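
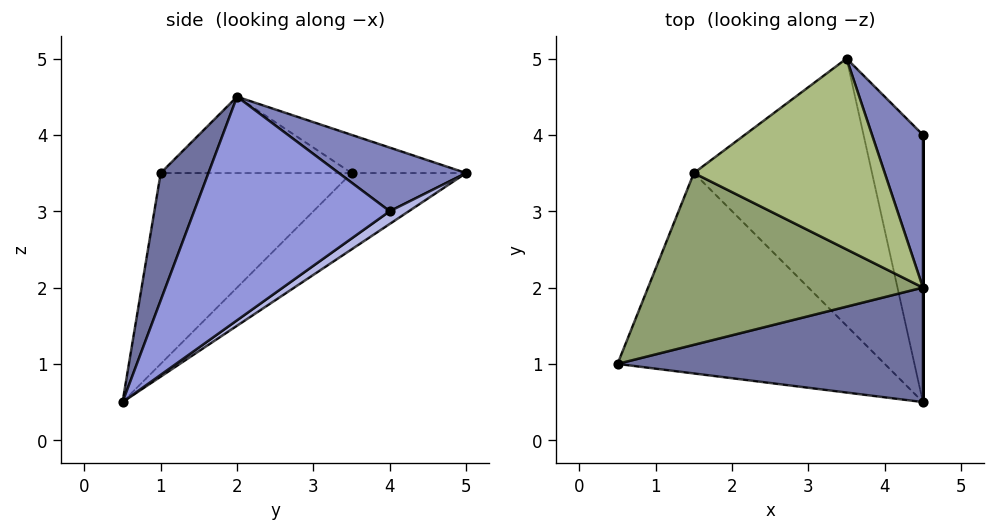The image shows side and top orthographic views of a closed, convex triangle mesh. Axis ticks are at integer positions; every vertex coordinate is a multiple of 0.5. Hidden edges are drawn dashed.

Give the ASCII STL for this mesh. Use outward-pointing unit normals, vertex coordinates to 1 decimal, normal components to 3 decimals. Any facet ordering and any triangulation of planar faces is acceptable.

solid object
 facet normal 0.145 -0.926 0.347
  outer loop
   vertex 4.5 0.5 0.5
   vertex 4.5 2.0 4.5
   vertex 0.5 1.0 3.5
  endloop
 endfacet
 facet normal 0.707 0.424 0.566
  outer loop
   vertex 4.5 4.0 3.0
   vertex 3.5 5.0 3.5
   vertex 4.5 2.0 4.5
  endloop
 endfacet
 facet normal 1.000 0.000 0.000
  outer loop
   vertex 4.5 4.0 3.0
   vertex 4.5 2.0 4.5
   vertex 4.5 0.5 0.5
  endloop
 endfacet
 facet normal 0.172 0.573 -0.802
  outer loop
   vertex 4.5 4.0 3.0
   vertex 4.5 0.5 0.5
   vertex 3.5 5.0 3.5
  endloop
 endfacet
 facet normal -0.266 0.106 0.958
  outer loop
   vertex 1.5 3.5 3.5
   vertex 0.5 1.0 3.5
   vertex 4.5 2.0 4.5
  endloop
 endfacet
 facet normal -0.190 0.253 0.949
  outer loop
   vertex 1.5 3.5 3.5
   vertex 4.5 2.0 4.5
   vertex 3.5 5.0 3.5
  endloop
 endfacet
 facet normal -0.566 0.226 -0.793
  outer loop
   vertex 1.5 3.5 3.5
   vertex 4.5 0.5 0.5
   vertex 0.5 1.0 3.5
  endloop
 endfacet
 facet normal -0.349 0.465 -0.814
  outer loop
   vertex 1.5 3.5 3.5
   vertex 3.5 5.0 3.5
   vertex 4.5 0.5 0.5
  endloop
 endfacet
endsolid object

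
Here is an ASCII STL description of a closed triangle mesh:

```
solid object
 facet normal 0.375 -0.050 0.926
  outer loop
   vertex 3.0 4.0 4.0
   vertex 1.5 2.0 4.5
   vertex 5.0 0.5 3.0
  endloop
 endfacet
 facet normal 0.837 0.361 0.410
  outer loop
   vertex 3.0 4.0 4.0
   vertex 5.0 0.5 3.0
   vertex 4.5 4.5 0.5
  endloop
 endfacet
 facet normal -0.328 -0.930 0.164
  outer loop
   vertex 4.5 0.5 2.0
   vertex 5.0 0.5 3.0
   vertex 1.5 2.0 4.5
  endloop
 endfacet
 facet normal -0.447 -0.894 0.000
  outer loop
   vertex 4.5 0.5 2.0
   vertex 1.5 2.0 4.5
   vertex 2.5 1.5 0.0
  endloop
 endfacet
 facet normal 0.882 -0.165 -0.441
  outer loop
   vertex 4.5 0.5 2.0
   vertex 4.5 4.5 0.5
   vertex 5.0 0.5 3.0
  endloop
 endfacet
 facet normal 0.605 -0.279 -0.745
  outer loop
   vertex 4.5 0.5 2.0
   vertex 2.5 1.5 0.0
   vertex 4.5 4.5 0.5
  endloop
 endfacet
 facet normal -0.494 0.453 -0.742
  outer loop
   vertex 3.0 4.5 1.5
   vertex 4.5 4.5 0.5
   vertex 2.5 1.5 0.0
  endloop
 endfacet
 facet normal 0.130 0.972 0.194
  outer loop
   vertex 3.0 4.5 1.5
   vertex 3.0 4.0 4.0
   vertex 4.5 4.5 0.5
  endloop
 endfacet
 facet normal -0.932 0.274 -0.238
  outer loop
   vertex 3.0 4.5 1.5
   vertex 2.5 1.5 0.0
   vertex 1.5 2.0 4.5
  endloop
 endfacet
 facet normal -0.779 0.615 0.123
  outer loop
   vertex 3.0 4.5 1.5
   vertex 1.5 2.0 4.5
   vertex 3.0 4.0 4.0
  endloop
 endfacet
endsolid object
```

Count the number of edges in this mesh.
15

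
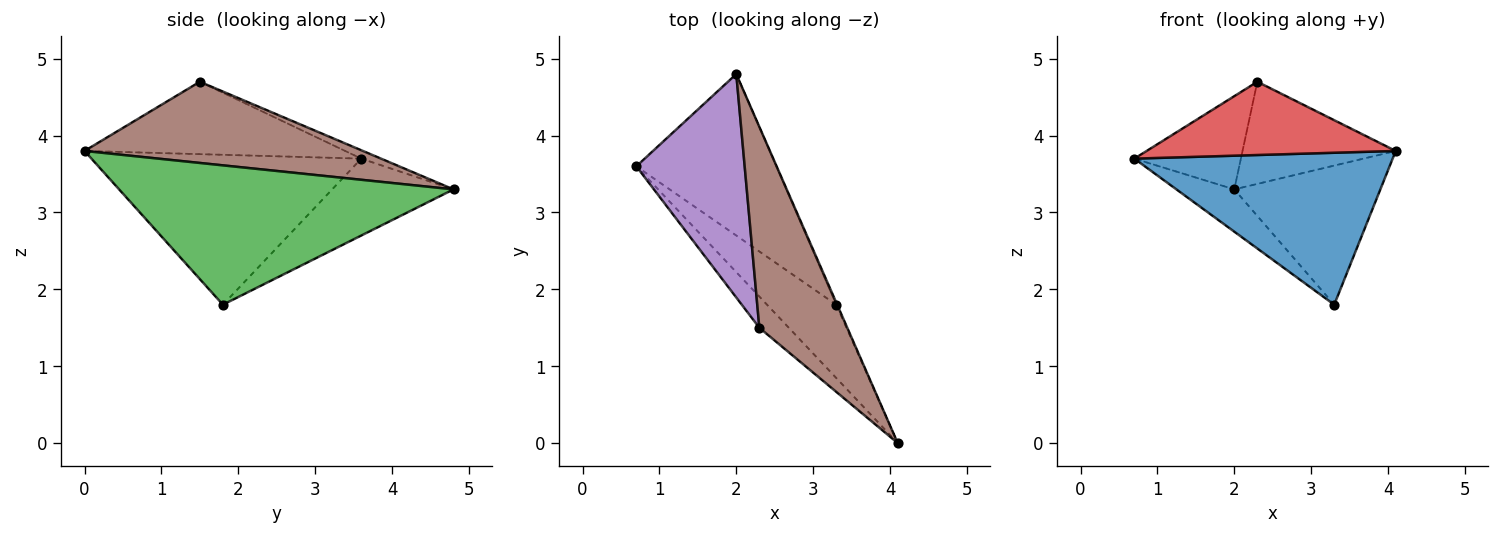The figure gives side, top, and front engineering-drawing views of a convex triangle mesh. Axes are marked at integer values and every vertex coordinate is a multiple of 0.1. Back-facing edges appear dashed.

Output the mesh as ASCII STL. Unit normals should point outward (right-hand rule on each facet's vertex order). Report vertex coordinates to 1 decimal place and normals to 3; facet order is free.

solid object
 facet normal -0.685 -0.656 -0.316
  outer loop
   vertex 3.3 1.8 1.8
   vertex 4.1 0.0 3.8
   vertex 0.7 3.6 3.7
  endloop
 endfacet
 facet normal -0.469 0.224 -0.854
  outer loop
   vertex 3.3 1.8 1.8
   vertex 0.7 3.6 3.7
   vertex 2.0 4.8 3.3
  endloop
 endfacet
 facet normal 0.916 0.400 -0.006
  outer loop
   vertex 3.3 1.8 1.8
   vertex 2.0 4.8 3.3
   vertex 4.1 0.0 3.8
  endloop
 endfacet
 facet normal -0.694 -0.663 -0.282
  outer loop
   vertex 2.3 1.5 4.7
   vertex 0.7 3.6 3.7
   vertex 4.1 0.0 3.8
  endloop
 endfacet
 facet normal -0.071 0.384 0.921
  outer loop
   vertex 2.3 1.5 4.7
   vertex 2.0 4.8 3.3
   vertex 0.7 3.6 3.7
  endloop
 endfacet
 facet normal 0.636 0.350 0.688
  outer loop
   vertex 2.3 1.5 4.7
   vertex 4.1 0.0 3.8
   vertex 2.0 4.8 3.3
  endloop
 endfacet
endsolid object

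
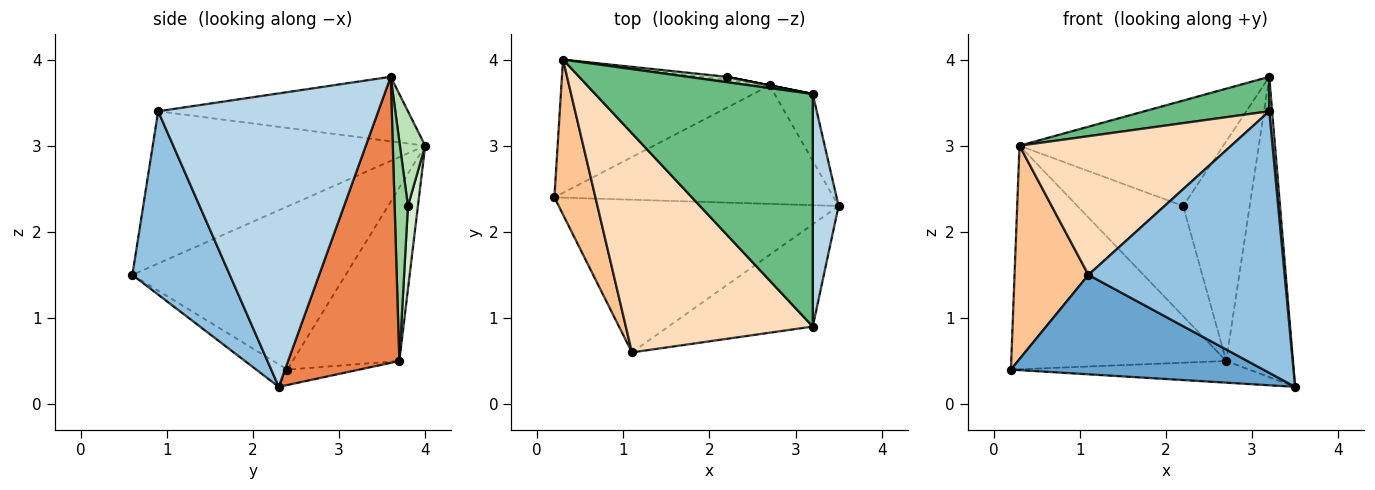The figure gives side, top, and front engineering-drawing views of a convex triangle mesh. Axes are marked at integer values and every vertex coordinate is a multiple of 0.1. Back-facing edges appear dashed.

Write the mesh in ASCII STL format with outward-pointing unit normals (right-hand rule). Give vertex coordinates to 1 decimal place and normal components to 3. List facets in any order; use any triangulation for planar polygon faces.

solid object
 facet normal -0.067 -0.545 -0.836
  outer loop
   vertex 1.1 0.6 1.5
   vertex 0.2 2.4 0.4
   vertex 3.5 2.3 0.2
  endloop
 endfacet
 facet normal 0.420 -0.845 -0.330
  outer loop
   vertex 3.2 0.9 3.4
   vertex 1.1 0.6 1.5
   vertex 3.5 2.3 0.2
  endloop
 endfacet
 facet normal 0.996 -0.013 0.088
  outer loop
   vertex 3.2 0.9 3.4
   vertex 3.5 2.3 0.2
   vertex 3.2 3.6 3.8
  endloop
 endfacet
 facet normal -0.054 0.180 -0.982
  outer loop
   vertex 2.7 3.7 0.5
   vertex 3.5 2.3 0.2
   vertex 0.2 2.4 0.4
  endloop
 endfacet
 facet normal 0.852 0.511 -0.114
  outer loop
   vertex 2.7 3.7 0.5
   vertex 3.2 3.6 3.8
   vertex 3.5 2.3 0.2
  endloop
 endfacet
 facet normal -0.392 0.790 -0.471
  outer loop
   vertex 0.3 4.0 3.0
   vertex 2.7 3.7 0.5
   vertex 0.2 2.4 0.4
  endloop
 endfacet
 facet normal -0.919 -0.318 0.231
  outer loop
   vertex 0.3 4.0 3.0
   vertex 0.2 2.4 0.4
   vertex 1.1 0.6 1.5
  endloop
 endfacet
 facet normal -0.567 -0.441 0.696
  outer loop
   vertex 0.3 4.0 3.0
   vertex 1.1 0.6 1.5
   vertex 3.2 0.9 3.4
  endloop
 endfacet
 facet normal -0.281 -0.141 0.949
  outer loop
   vertex 0.3 4.0 3.0
   vertex 3.2 0.9 3.4
   vertex 3.2 3.6 3.8
  endloop
 endfacet
 facet normal 0.196 0.981 0.000
  outer loop
   vertex 2.2 3.8 2.3
   vertex 3.2 3.6 3.8
   vertex 2.7 3.7 0.5
  endloop
 endfacet
 facet normal 0.123 0.991 0.050
  outer loop
   vertex 2.2 3.8 2.3
   vertex 0.3 4.0 3.0
   vertex 3.2 3.6 3.8
  endloop
 endfacet
 facet normal 0.094 0.995 -0.029
  outer loop
   vertex 2.2 3.8 2.3
   vertex 2.7 3.7 0.5
   vertex 0.3 4.0 3.0
  endloop
 endfacet
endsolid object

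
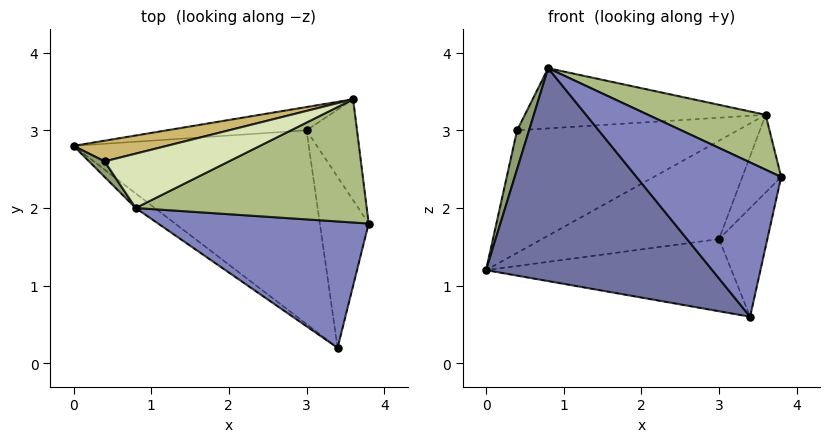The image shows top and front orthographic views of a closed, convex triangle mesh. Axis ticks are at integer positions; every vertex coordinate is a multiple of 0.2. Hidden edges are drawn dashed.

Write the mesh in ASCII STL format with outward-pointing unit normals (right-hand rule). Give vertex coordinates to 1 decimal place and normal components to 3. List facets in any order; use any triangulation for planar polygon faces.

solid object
 facet normal -0.613 -0.789 -0.054
  outer loop
   vertex 0.8 2.0 3.8
   vertex 0.0 2.8 1.2
   vertex 3.4 0.2 0.6
  endloop
 endfacet
 facet normal 0.237 -0.752 0.615
  outer loop
   vertex 0.8 2.0 3.8
   vertex 3.4 0.2 0.6
   vertex 3.8 1.8 2.4
  endloop
 endfacet
 facet normal 0.101 0.347 -0.932
  outer loop
   vertex 3.0 3.0 1.6
   vertex 3.4 0.2 0.6
   vertex 0.0 2.8 1.2
  endloop
 endfacet
 facet normal 0.855 0.278 -0.437
  outer loop
   vertex 3.0 3.0 1.6
   vertex 3.8 1.8 2.4
   vertex 3.4 0.2 0.6
  endloop
 endfacet
 facet normal -0.906 -0.394 0.157
  outer loop
   vertex 0.4 2.6 3.0
   vertex 0.0 2.8 1.2
   vertex 0.8 2.0 3.8
  endloop
 endfacet
 facet normal 0.371 -0.378 0.848
  outer loop
   vertex 3.6 3.4 3.2
   vertex 0.8 2.0 3.8
   vertex 3.8 1.8 2.4
  endloop
 endfacet
 facet normal 0.863 0.308 -0.401
  outer loop
   vertex 3.6 3.4 3.2
   vertex 3.8 1.8 2.4
   vertex 3.0 3.0 1.6
  endloop
 endfacet
 facet normal -0.222 0.724 0.654
  outer loop
   vertex 3.6 3.4 3.2
   vertex 0.4 2.6 3.0
   vertex 0.8 2.0 3.8
  endloop
 endfacet
 facet normal -0.034 0.973 -0.230
  outer loop
   vertex 3.6 3.4 3.2
   vertex 3.0 3.0 1.6
   vertex 0.0 2.8 1.2
  endloop
 endfacet
 facet normal -0.249 0.955 0.161
  outer loop
   vertex 3.6 3.4 3.2
   vertex 0.0 2.8 1.2
   vertex 0.4 2.6 3.0
  endloop
 endfacet
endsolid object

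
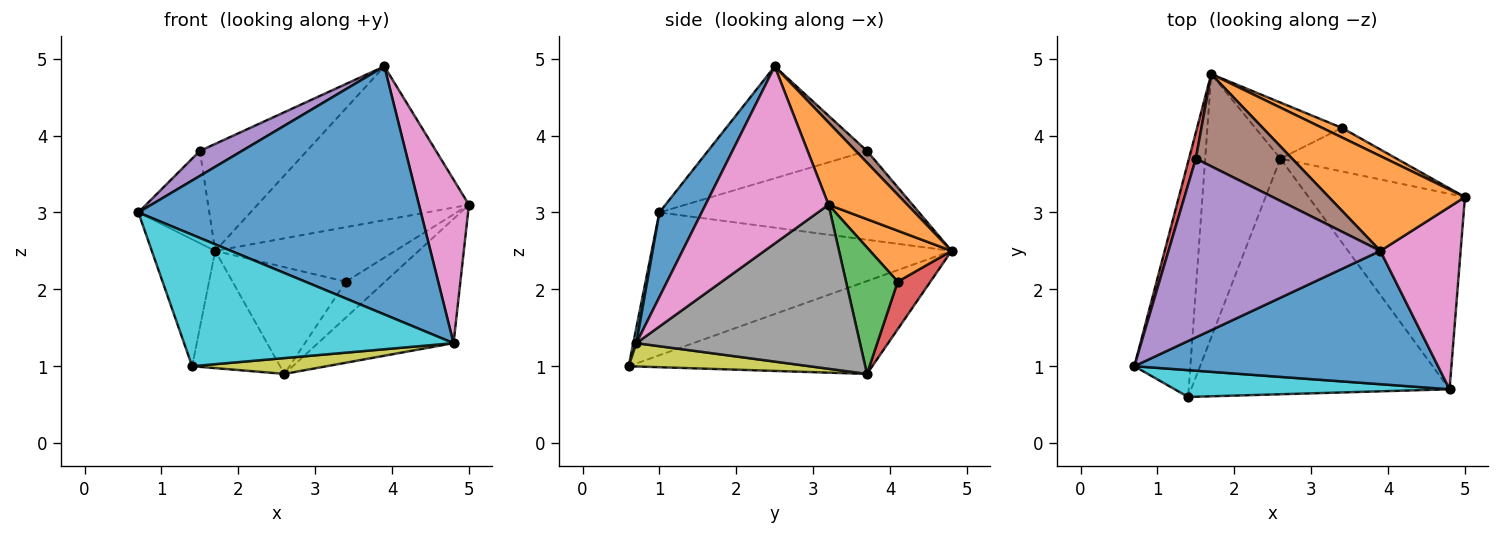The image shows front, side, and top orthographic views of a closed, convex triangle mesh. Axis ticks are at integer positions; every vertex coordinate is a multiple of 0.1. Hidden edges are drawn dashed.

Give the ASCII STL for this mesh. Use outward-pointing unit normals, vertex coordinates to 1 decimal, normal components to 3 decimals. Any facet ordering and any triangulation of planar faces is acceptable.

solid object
 facet normal -0.913 0.193 -0.358
  outer loop
   vertex 1.4 0.6 1.0
   vertex 0.7 1.0 3.0
   vertex 1.7 4.8 2.5
  endloop
 endfacet
 facet normal 0.302 0.811 0.500
  outer loop
   vertex 3.9 2.5 4.9
   vertex 5.0 3.2 3.1
   vertex 1.7 4.8 2.5
  endloop
 endfacet
 facet normal -0.748 0.270 -0.606
  outer loop
   vertex 2.6 3.7 0.9
   vertex 1.4 0.6 1.0
   vertex 1.7 4.8 2.5
  endloop
 endfacet
 facet normal -0.962 0.263 0.075
  outer loop
   vertex 1.5 3.7 3.8
   vertex 1.7 4.8 2.5
   vertex 0.7 1.0 3.0
  endloop
 endfacet
 facet normal -0.464 -0.123 0.878
  outer loop
   vertex 1.5 3.7 3.8
   vertex 0.7 1.0 3.0
   vertex 3.9 2.5 4.9
  endloop
 endfacet
 facet normal 0.079 0.755 0.651
  outer loop
   vertex 1.5 3.7 3.8
   vertex 3.9 2.5 4.9
   vertex 1.7 4.8 2.5
  endloop
 endfacet
 facet normal 0.854 -0.347 0.387
  outer loop
   vertex 4.8 0.7 1.3
   vertex 5.0 3.2 3.1
   vertex 3.9 2.5 4.9
  endloop
 endfacet
 facet normal 0.663 0.402 -0.632
  outer loop
   vertex 4.8 0.7 1.3
   vertex 2.6 3.7 0.9
   vertex 5.0 3.2 3.1
  endloop
 endfacet
 facet normal 0.090 -0.067 -0.994
  outer loop
   vertex 4.8 0.7 1.3
   vertex 1.4 0.6 1.0
   vertex 2.6 3.7 0.9
  endloop
 endfacet
 facet normal 0.011 -0.980 0.200
  outer loop
   vertex 4.8 0.7 1.3
   vertex 0.7 1.0 3.0
   vertex 1.4 0.6 1.0
  endloop
 endfacet
 facet normal 0.131 -0.873 0.469
  outer loop
   vertex 4.8 0.7 1.3
   vertex 3.9 2.5 4.9
   vertex 0.7 1.0 3.0
  endloop
 endfacet
 facet normal 0.407 0.900 0.158
  outer loop
   vertex 3.4 4.1 2.1
   vertex 1.7 4.8 2.5
   vertex 5.0 3.2 3.1
  endloop
 endfacet
 facet normal 0.643 0.487 -0.591
  outer loop
   vertex 3.4 4.1 2.1
   vertex 5.0 3.2 3.1
   vertex 2.6 3.7 0.9
  endloop
 endfacet
 facet normal 0.247 0.858 -0.451
  outer loop
   vertex 3.4 4.1 2.1
   vertex 2.6 3.7 0.9
   vertex 1.7 4.8 2.5
  endloop
 endfacet
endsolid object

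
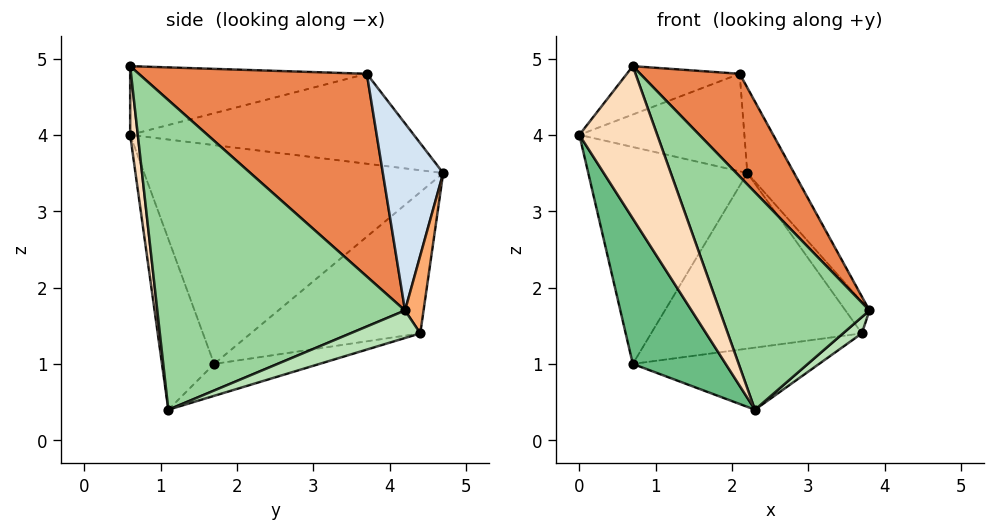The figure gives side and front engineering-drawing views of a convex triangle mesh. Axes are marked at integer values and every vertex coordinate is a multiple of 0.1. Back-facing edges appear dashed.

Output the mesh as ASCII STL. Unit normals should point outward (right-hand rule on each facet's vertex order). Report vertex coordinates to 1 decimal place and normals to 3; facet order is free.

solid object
 facet normal -0.882 0.469 -0.034
  outer loop
   vertex 0.7 1.7 1.0
   vertex 0.0 0.6 4.0
   vertex 2.2 4.7 3.5
  endloop
 endfacet
 facet normal -0.823 0.479 0.305
  outer loop
   vertex 2.1 3.7 4.8
   vertex 2.2 4.7 3.5
   vertex 0.0 0.6 4.0
  endloop
 endfacet
 facet normal -0.739 0.352 0.575
  outer loop
   vertex 2.1 3.7 4.8
   vertex 0.0 0.6 4.0
   vertex 0.7 0.6 4.9
  endloop
 endfacet
 facet normal 0.698 0.541 0.470
  outer loop
   vertex 2.1 3.7 4.8
   vertex 3.8 4.2 1.7
   vertex 2.2 4.7 3.5
  endloop
 endfacet
 facet normal 0.840 -0.366 0.401
  outer loop
   vertex 2.1 3.7 4.8
   vertex 0.7 0.6 4.9
   vertex 3.8 4.2 1.7
  endloop
 endfacet
 facet normal 0.582 0.753 0.308
  outer loop
   vertex 3.7 4.4 1.4
   vertex 2.2 4.7 3.5
   vertex 3.8 4.2 1.7
  endloop
 endfacet
 facet normal -0.547 0.680 -0.488
  outer loop
   vertex 3.7 4.4 1.4
   vertex 0.7 1.7 1.0
   vertex 2.2 4.7 3.5
  endloop
 endfacet
 facet normal 0.097 -0.992 -0.076
  outer loop
   vertex 2.3 1.1 0.4
   vertex 0.7 0.6 4.9
   vertex 0.0 0.6 4.0
  endloop
 endfacet
 facet normal -0.449 -0.800 -0.398
  outer loop
   vertex 2.3 1.1 0.4
   vertex 0.0 0.6 4.0
   vertex 0.7 1.7 1.0
  endloop
 endfacet
 facet normal 0.831 -0.502 0.240
  outer loop
   vertex 2.3 1.1 0.4
   vertex 3.8 4.2 1.7
   vertex 0.7 0.6 4.9
  endloop
 endfacet
 facet normal 0.865 -0.233 -0.444
  outer loop
   vertex 2.3 1.1 0.4
   vertex 3.7 4.4 1.4
   vertex 3.8 4.2 1.7
  endloop
 endfacet
 facet normal -0.205 0.362 -0.909
  outer loop
   vertex 2.3 1.1 0.4
   vertex 0.7 1.7 1.0
   vertex 3.7 4.4 1.4
  endloop
 endfacet
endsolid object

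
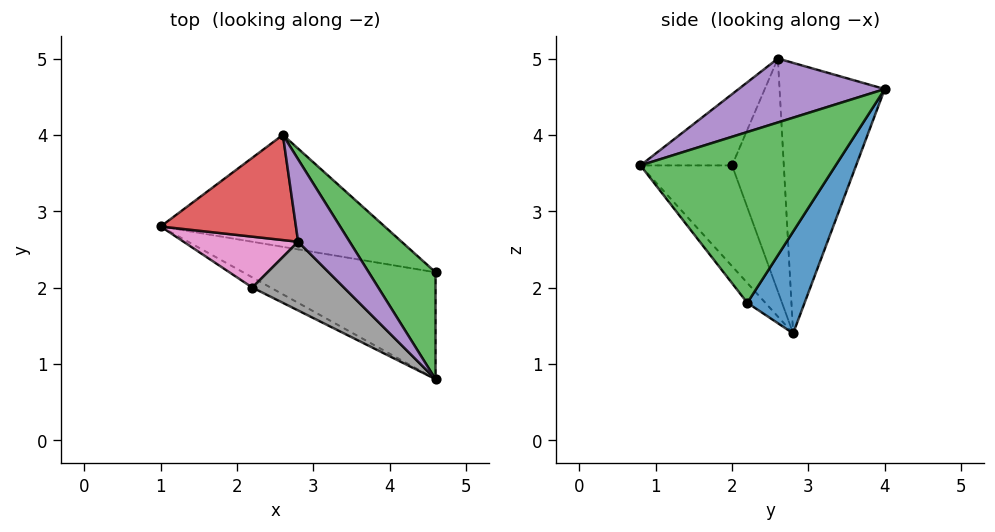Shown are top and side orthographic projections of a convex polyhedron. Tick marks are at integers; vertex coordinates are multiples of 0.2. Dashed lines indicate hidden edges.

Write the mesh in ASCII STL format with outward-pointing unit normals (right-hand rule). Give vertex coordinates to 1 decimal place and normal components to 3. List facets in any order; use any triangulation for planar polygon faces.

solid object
 facet normal 0.195 0.882 -0.428
  outer loop
   vertex 2.6 4.0 4.6
   vertex 4.6 2.2 1.8
   vertex 1.0 2.8 1.4
  endloop
 endfacet
 facet normal -0.063 -0.788 -0.613
  outer loop
   vertex 4.6 0.8 3.6
   vertex 1.0 2.8 1.4
   vertex 4.6 2.2 1.8
  endloop
 endfacet
 facet normal 0.843 0.424 0.330
  outer loop
   vertex 4.6 0.8 3.6
   vertex 4.6 2.2 1.8
   vertex 2.6 4.0 4.6
  endloop
 endfacet
 facet normal -0.894 0.000 0.447
  outer loop
   vertex 2.8 2.6 5.0
   vertex 2.6 4.0 4.6
   vertex 1.0 2.8 1.4
  endloop
 endfacet
 facet normal 0.748 0.279 0.603
  outer loop
   vertex 2.8 2.6 5.0
   vertex 4.6 0.8 3.6
   vertex 2.6 4.0 4.6
  endloop
 endfacet
 facet normal -0.446 -0.891 -0.081
  outer loop
   vertex 2.2 2.0 3.6
   vertex 1.0 2.8 1.4
   vertex 4.6 0.8 3.6
  endloop
 endfacet
 facet normal -0.890 -0.131 0.438
  outer loop
   vertex 2.2 2.0 3.6
   vertex 2.8 2.6 5.0
   vertex 1.0 2.8 1.4
  endloop
 endfacet
 facet normal -0.388 -0.775 0.498
  outer loop
   vertex 2.2 2.0 3.6
   vertex 4.6 0.8 3.6
   vertex 2.8 2.6 5.0
  endloop
 endfacet
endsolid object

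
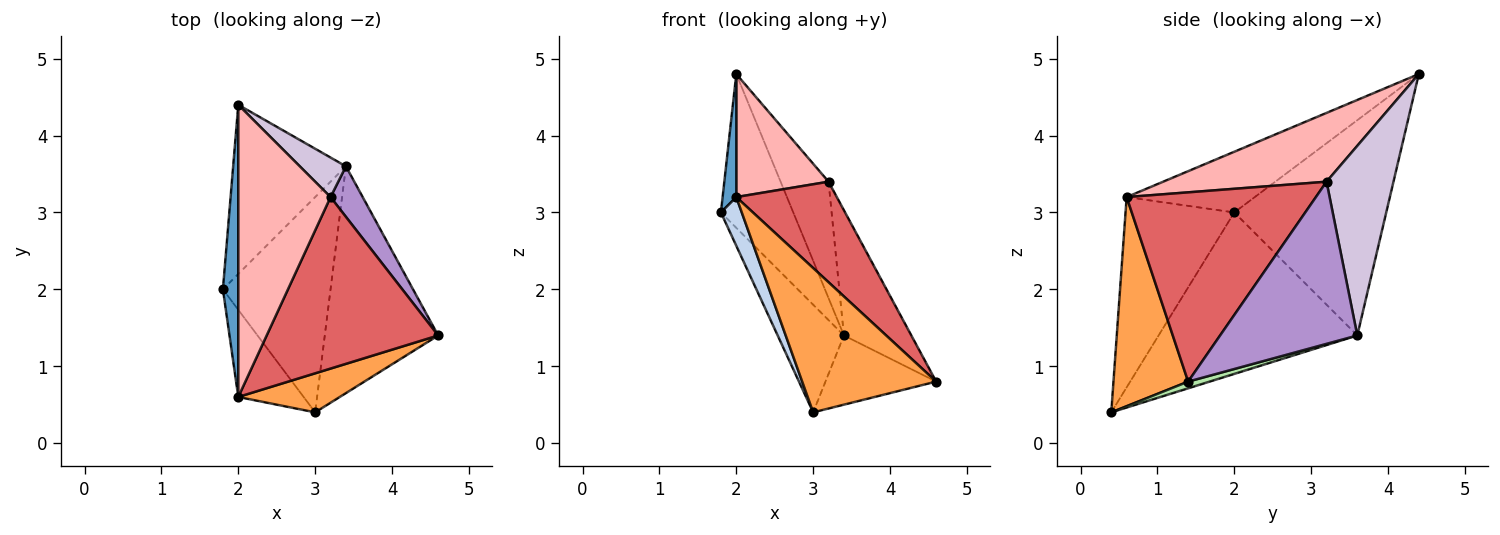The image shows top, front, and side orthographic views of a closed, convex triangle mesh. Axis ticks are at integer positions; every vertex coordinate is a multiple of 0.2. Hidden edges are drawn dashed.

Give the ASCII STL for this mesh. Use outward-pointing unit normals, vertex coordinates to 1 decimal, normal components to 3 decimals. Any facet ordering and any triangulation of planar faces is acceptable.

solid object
 facet normal -0.964 -0.103 0.244
  outer loop
   vertex 2.0 0.6 3.2
   vertex 2.0 4.4 4.8
   vertex 1.8 2.0 3.0
  endloop
 endfacet
 facet normal -0.931 -0.179 -0.320
  outer loop
   vertex 2.0 0.6 3.2
   vertex 1.8 2.0 3.0
   vertex 3.0 0.4 0.4
  endloop
 endfacet
 facet normal 0.474 -0.850 0.230
  outer loop
   vertex 2.0 0.6 3.2
   vertex 3.0 0.4 0.4
   vertex 4.6 1.4 0.8
  endloop
 endfacet
 facet normal -0.816 0.389 -0.428
  outer loop
   vertex 3.4 3.6 1.4
   vertex 1.8 2.0 3.0
   vertex 2.0 4.4 4.8
  endloop
 endfacet
 facet normal -0.802 0.267 -0.535
  outer loop
   vertex 3.4 3.6 1.4
   vertex 3.0 0.4 0.4
   vertex 1.8 2.0 3.0
  endloop
 endfacet
 facet normal 0.057 0.291 -0.955
  outer loop
   vertex 3.4 3.6 1.4
   vertex 4.6 1.4 0.8
   vertex 3.0 0.4 0.4
  endloop
 endfacet
 facet normal 0.689 -0.366 0.625
  outer loop
   vertex 3.2 3.2 3.4
   vertex 2.0 0.6 3.2
   vertex 4.6 1.4 0.8
  endloop
 endfacet
 facet normal 0.566 -0.320 0.760
  outer loop
   vertex 3.2 3.2 3.4
   vertex 2.0 4.4 4.8
   vertex 2.0 0.6 3.2
  endloop
 endfacet
 facet normal 0.884 0.434 0.175
  outer loop
   vertex 3.2 3.2 3.4
   vertex 4.6 1.4 0.8
   vertex 3.4 3.6 1.4
  endloop
 endfacet
 facet normal 0.798 0.571 0.194
  outer loop
   vertex 3.2 3.2 3.4
   vertex 3.4 3.6 1.4
   vertex 2.0 4.4 4.8
  endloop
 endfacet
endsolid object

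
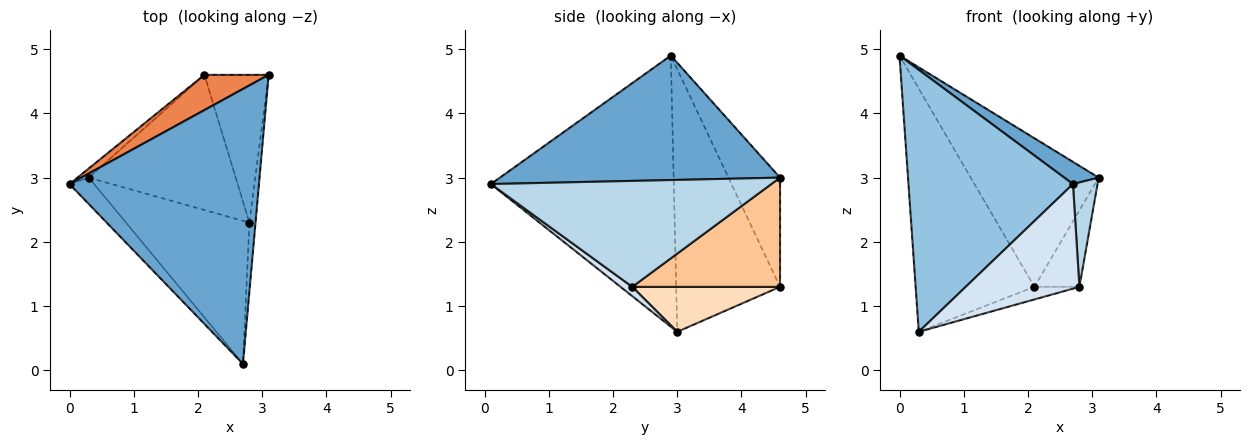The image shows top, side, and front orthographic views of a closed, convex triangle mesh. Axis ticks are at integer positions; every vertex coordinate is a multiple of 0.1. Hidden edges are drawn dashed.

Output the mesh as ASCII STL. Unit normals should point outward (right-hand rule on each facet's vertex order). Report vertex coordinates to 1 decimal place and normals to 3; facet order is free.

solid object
 facet normal 0.548 -0.067 0.834
  outer loop
   vertex 2.7 0.1 2.9
   vertex 3.1 4.6 3.0
   vertex 0.0 2.9 4.9
  endloop
 endfacet
 facet normal -0.742 -0.667 -0.067
  outer loop
   vertex 0.3 3.0 0.6
   vertex 2.7 0.1 2.9
   vertex 0.0 2.9 4.9
  endloop
 endfacet
 facet normal 0.995 -0.087 -0.058
  outer loop
   vertex 2.8 2.3 1.3
   vertex 3.1 4.6 3.0
   vertex 2.7 0.1 2.9
  endloop
 endfacet
 facet normal 0.061 -0.589 -0.806
  outer loop
   vertex 2.8 2.3 1.3
   vertex 2.7 0.1 2.9
   vertex 0.3 3.0 0.6
  endloop
 endfacet
 facet normal -0.365 0.906 0.215
  outer loop
   vertex 2.1 4.6 1.3
   vertex 0.0 2.9 4.9
   vertex 3.1 4.6 3.0
  endloop
 endfacet
 facet normal -0.658 0.753 -0.028
  outer loop
   vertex 2.1 4.6 1.3
   vertex 0.3 3.0 0.6
   vertex 0.0 2.9 4.9
  endloop
 endfacet
 facet normal 0.834 0.254 -0.490
  outer loop
   vertex 2.1 4.6 1.3
   vertex 3.1 4.6 3.0
   vertex 2.8 2.3 1.3
  endloop
 endfacet
 facet normal 0.292 0.089 -0.952
  outer loop
   vertex 2.1 4.6 1.3
   vertex 2.8 2.3 1.3
   vertex 0.3 3.0 0.6
  endloop
 endfacet
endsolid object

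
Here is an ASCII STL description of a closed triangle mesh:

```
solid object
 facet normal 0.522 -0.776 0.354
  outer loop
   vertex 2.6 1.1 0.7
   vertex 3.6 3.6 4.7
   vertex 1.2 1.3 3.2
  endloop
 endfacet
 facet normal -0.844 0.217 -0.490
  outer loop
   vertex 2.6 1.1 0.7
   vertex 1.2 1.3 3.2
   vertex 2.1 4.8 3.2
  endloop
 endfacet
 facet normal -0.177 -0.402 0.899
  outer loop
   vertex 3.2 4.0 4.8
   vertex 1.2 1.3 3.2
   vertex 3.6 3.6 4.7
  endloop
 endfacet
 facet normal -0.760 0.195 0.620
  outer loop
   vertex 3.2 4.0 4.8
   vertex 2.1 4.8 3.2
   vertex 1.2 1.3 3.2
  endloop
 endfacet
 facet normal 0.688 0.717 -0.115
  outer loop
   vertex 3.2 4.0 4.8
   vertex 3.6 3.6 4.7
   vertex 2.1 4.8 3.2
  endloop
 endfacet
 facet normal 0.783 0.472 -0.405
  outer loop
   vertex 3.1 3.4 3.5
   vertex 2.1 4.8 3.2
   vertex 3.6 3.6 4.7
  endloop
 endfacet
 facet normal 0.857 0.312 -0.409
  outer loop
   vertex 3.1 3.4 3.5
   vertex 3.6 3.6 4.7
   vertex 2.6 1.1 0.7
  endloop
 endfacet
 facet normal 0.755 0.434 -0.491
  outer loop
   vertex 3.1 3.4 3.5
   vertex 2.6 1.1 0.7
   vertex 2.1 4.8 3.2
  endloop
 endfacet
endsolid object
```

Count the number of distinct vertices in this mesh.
6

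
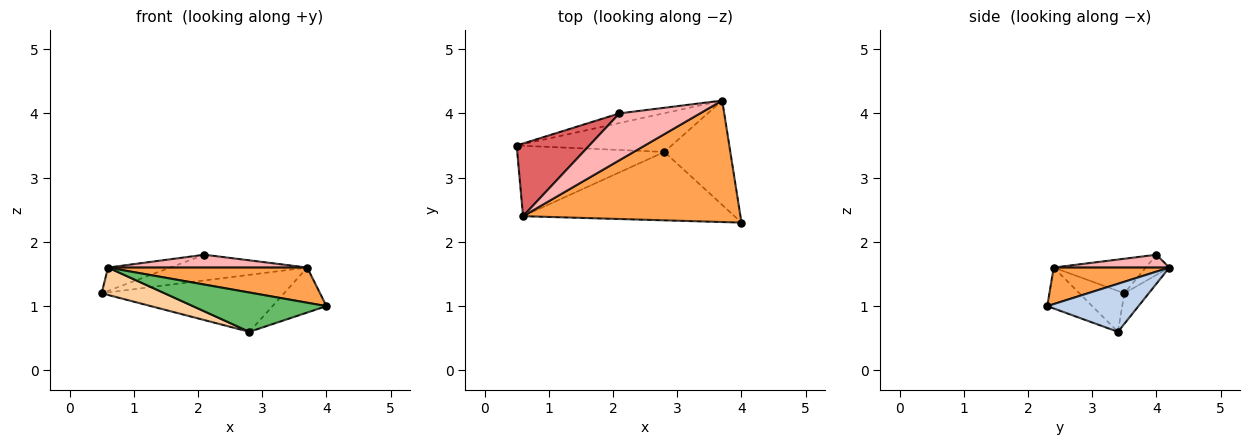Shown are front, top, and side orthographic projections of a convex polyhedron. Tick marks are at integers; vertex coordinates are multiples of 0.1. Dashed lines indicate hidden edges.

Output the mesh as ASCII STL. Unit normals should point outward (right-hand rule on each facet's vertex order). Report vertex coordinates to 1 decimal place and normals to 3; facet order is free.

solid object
 facet normal -0.110 0.822 -0.559
  outer loop
   vertex 2.8 3.4 0.6
   vertex 0.5 3.5 1.2
   vertex 3.7 4.2 1.6
  endloop
 endfacet
 facet normal 0.556 0.329 -0.763
  outer loop
   vertex 2.8 3.4 0.6
   vertex 3.7 4.2 1.6
   vertex 4.0 2.3 1.0
  endloop
 endfacet
 facet normal 0.159 -0.274 0.948
  outer loop
   vertex 0.6 2.4 1.6
   vertex 4.0 2.3 1.0
   vertex 3.7 4.2 1.6
  endloop
 endfacet
 facet normal -0.251 -0.351 -0.902
  outer loop
   vertex 0.6 2.4 1.6
   vertex 0.5 3.5 1.2
   vertex 2.8 3.4 0.6
  endloop
 endfacet
 facet normal -0.165 -0.491 -0.855
  outer loop
   vertex 0.6 2.4 1.6
   vertex 2.8 3.4 0.6
   vertex 4.0 2.3 1.0
  endloop
 endfacet
 facet normal -0.159 0.924 -0.347
  outer loop
   vertex 2.1 4.0 1.8
   vertex 3.7 4.2 1.6
   vertex 0.5 3.5 1.2
  endloop
 endfacet
 facet normal -0.412 0.278 0.868
  outer loop
   vertex 2.1 4.0 1.8
   vertex 0.5 3.5 1.2
   vertex 0.6 2.4 1.6
  endloop
 endfacet
 facet normal 0.152 -0.261 0.953
  outer loop
   vertex 2.1 4.0 1.8
   vertex 0.6 2.4 1.6
   vertex 3.7 4.2 1.6
  endloop
 endfacet
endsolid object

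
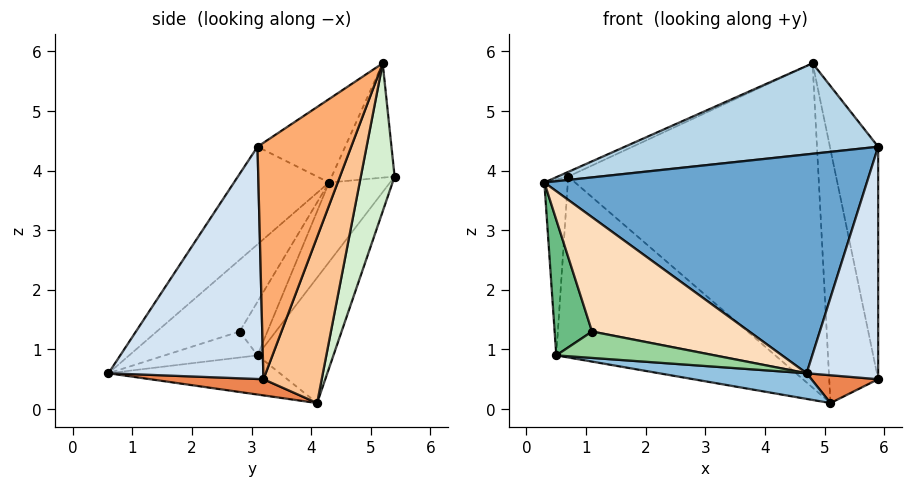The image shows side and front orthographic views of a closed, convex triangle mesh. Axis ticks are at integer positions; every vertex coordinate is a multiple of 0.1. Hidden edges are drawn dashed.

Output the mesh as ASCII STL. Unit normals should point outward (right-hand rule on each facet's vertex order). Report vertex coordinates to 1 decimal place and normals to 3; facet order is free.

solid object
 facet normal -0.229 -0.778 0.584
  outer loop
   vertex 4.7 0.6 0.6
   vertex 5.9 3.1 4.4
   vertex 0.3 4.3 3.8
  endloop
 endfacet
 facet normal -0.144 -0.124 -0.982
  outer loop
   vertex 0.5 3.1 0.9
   vertex 5.1 4.1 0.1
   vertex 4.7 0.6 0.6
  endloop
 endfacet
 facet normal -0.213 -0.617 0.758
  outer loop
   vertex 4.8 5.2 5.8
   vertex 0.3 4.3 3.8
   vertex 5.9 3.1 4.4
  endloop
 endfacet
 facet normal 0.908 -0.419 -0.011
  outer loop
   vertex 5.9 3.2 0.5
   vertex 5.9 3.1 4.4
   vertex 4.7 0.6 0.6
  endloop
 endfacet
 facet normal 0.284 -0.167 -0.944
  outer loop
   vertex 5.9 3.2 0.5
   vertex 4.7 0.6 0.6
   vertex 5.1 4.1 0.1
  endloop
 endfacet
 facet normal 0.889 0.458 0.012
  outer loop
   vertex 5.9 3.2 0.5
   vertex 4.8 5.2 5.8
   vertex 5.9 3.1 4.4
  endloop
 endfacet
 facet normal 0.763 0.641 -0.084
  outer loop
   vertex 5.9 3.2 0.5
   vertex 5.1 4.1 0.1
   vertex 4.8 5.2 5.8
  endloop
 endfacet
 facet normal -0.436 -0.826 0.356
  outer loop
   vertex 1.1 2.8 1.3
   vertex 4.7 0.6 0.6
   vertex 0.3 4.3 3.8
  endloop
 endfacet
 facet normal -0.572 -0.771 0.280
  outer loop
   vertex 1.1 2.8 1.3
   vertex 0.3 4.3 3.8
   vertex 0.5 3.1 0.9
  endloop
 endfacet
 facet normal -0.502 -0.857 0.111
  outer loop
   vertex 1.1 2.8 1.3
   vertex 0.5 3.1 0.9
   vertex 4.7 0.6 0.6
  endloop
 endfacet
 facet normal -0.417 0.069 0.906
  outer loop
   vertex 0.7 5.4 3.9
   vertex 0.3 4.3 3.8
   vertex 4.8 5.2 5.8
  endloop
 endfacet
 facet normal 0.131 0.975 -0.181
  outer loop
   vertex 0.7 5.4 3.9
   vertex 4.8 5.2 5.8
   vertex 5.1 4.1 0.1
  endloop
 endfacet
 facet normal -0.913 0.351 -0.208
  outer loop
   vertex 0.7 5.4 3.9
   vertex 0.5 3.1 0.9
   vertex 0.3 4.3 3.8
  endloop
 endfacet
 facet normal -0.268 0.773 -0.575
  outer loop
   vertex 0.7 5.4 3.9
   vertex 5.1 4.1 0.1
   vertex 0.5 3.1 0.9
  endloop
 endfacet
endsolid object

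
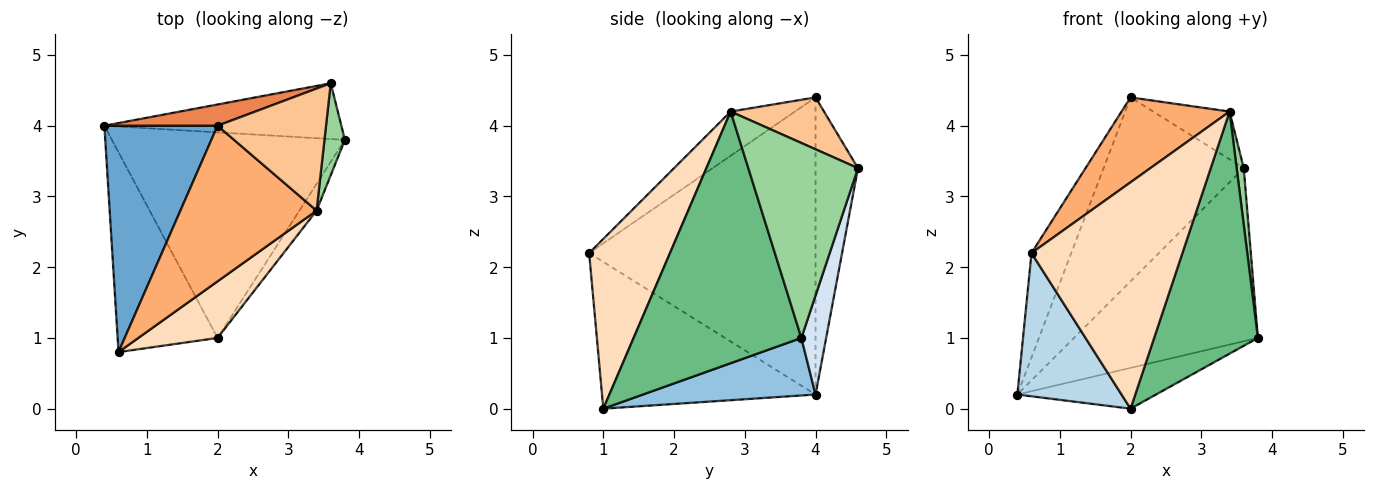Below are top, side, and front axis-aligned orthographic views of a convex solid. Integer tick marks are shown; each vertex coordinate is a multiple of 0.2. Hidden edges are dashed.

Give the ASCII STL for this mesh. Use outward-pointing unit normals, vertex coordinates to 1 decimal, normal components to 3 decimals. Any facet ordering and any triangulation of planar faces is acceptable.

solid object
 facet normal -0.922 0.162 0.351
  outer loop
   vertex 2.0 4.0 4.4
   vertex 0.4 4.0 0.2
   vertex 0.6 0.8 2.2
  endloop
 endfacet
 facet normal 0.235 0.189 -0.953
  outer loop
   vertex 2.0 1.0 0.0
   vertex 0.4 4.0 0.2
   vertex 3.8 3.8 1.0
  endloop
 endfacet
 facet normal -0.767 -0.374 -0.522
  outer loop
   vertex 2.0 1.0 0.0
   vertex 0.6 0.8 2.2
   vertex 0.4 4.0 0.2
  endloop
 endfacet
 facet normal 0.127 0.944 -0.304
  outer loop
   vertex 3.6 4.6 3.4
   vertex 3.8 3.8 1.0
   vertex 0.4 4.0 0.2
  endloop
 endfacet
 facet normal -0.288 0.951 0.110
  outer loop
   vertex 3.6 4.6 3.4
   vertex 0.4 4.0 0.2
   vertex 2.0 4.0 4.4
  endloop
 endfacet
 facet normal -0.274 -0.461 0.844
  outer loop
   vertex 3.4 2.8 4.2
   vertex 2.0 4.0 4.4
   vertex 0.6 0.8 2.2
  endloop
 endfacet
 facet normal 0.407 0.333 0.851
  outer loop
   vertex 3.4 2.8 4.2
   vertex 3.6 4.6 3.4
   vertex 2.0 4.0 4.4
  endloop
 endfacet
 facet normal 0.461 -0.861 0.215
  outer loop
   vertex 3.4 2.8 4.2
   vertex 0.6 0.8 2.2
   vertex 2.0 1.0 0.0
  endloop
 endfacet
 facet normal 0.849 -0.525 -0.058
  outer loop
   vertex 3.4 2.8 4.2
   vertex 2.0 1.0 0.0
   vertex 3.8 3.8 1.0
  endloop
 endfacet
 facet normal 0.993 -0.064 0.104
  outer loop
   vertex 3.4 2.8 4.2
   vertex 3.8 3.8 1.0
   vertex 3.6 4.6 3.4
  endloop
 endfacet
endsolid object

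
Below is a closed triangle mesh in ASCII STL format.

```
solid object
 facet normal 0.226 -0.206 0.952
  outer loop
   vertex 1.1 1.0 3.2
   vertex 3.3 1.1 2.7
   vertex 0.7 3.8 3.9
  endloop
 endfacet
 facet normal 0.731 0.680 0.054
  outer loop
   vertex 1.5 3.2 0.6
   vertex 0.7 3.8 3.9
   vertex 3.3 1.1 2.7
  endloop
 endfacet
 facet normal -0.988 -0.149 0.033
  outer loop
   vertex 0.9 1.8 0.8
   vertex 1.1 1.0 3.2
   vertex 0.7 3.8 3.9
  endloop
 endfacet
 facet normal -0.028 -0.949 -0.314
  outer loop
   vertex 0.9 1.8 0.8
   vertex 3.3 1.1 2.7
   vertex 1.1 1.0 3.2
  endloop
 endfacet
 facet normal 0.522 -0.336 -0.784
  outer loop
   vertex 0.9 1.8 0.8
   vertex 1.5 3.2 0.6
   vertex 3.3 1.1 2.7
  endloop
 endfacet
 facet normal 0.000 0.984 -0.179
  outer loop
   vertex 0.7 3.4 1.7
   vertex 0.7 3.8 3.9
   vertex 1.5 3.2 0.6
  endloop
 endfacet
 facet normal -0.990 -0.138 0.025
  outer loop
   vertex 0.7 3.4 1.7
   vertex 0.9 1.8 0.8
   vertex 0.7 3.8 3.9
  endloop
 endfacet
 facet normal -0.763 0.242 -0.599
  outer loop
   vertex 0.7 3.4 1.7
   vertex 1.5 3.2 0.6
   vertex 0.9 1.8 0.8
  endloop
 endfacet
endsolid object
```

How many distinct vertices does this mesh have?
6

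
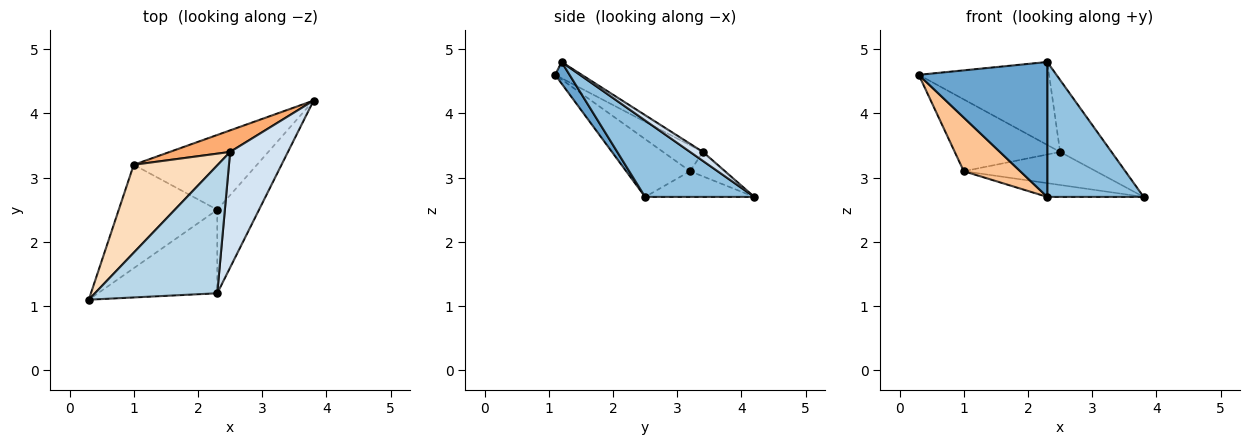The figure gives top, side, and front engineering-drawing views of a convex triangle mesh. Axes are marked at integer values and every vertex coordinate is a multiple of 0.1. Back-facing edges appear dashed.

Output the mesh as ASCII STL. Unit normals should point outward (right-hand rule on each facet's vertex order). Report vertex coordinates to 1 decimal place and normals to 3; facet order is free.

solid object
 facet normal 0.095 -0.846 -0.524
  outer loop
   vertex 2.3 2.5 2.7
   vertex 2.3 1.2 4.8
   vertex 0.3 1.1 4.6
  endloop
 endfacet
 facet normal 0.694 -0.612 -0.379
  outer loop
   vertex 2.3 2.5 2.7
   vertex 3.8 4.2 2.7
   vertex 2.3 1.2 4.8
  endloop
 endfacet
 facet normal -0.110 0.541 0.834
  outer loop
   vertex 2.5 3.4 3.4
   vertex 0.3 1.1 4.6
   vertex 2.3 1.2 4.8
  endloop
 endfacet
 facet normal 0.131 0.524 0.842
  outer loop
   vertex 2.5 3.4 3.4
   vertex 2.3 1.2 4.8
   vertex 3.8 4.2 2.7
  endloop
 endfacet
 facet normal -0.201 0.177 -0.963
  outer loop
   vertex 1.0 3.2 3.1
   vertex 3.8 4.2 2.7
   vertex 2.3 2.5 2.7
  endloop
 endfacet
 facet normal -0.216 0.818 0.534
  outer loop
   vertex 1.0 3.2 3.1
   vertex 2.5 3.4 3.4
   vertex 3.8 4.2 2.7
  endloop
 endfacet
 facet normal -0.462 -0.408 -0.787
  outer loop
   vertex 1.0 3.2 3.1
   vertex 2.3 2.5 2.7
   vertex 0.3 1.1 4.6
  endloop
 endfacet
 facet normal -0.233 0.615 0.753
  outer loop
   vertex 1.0 3.2 3.1
   vertex 0.3 1.1 4.6
   vertex 2.5 3.4 3.4
  endloop
 endfacet
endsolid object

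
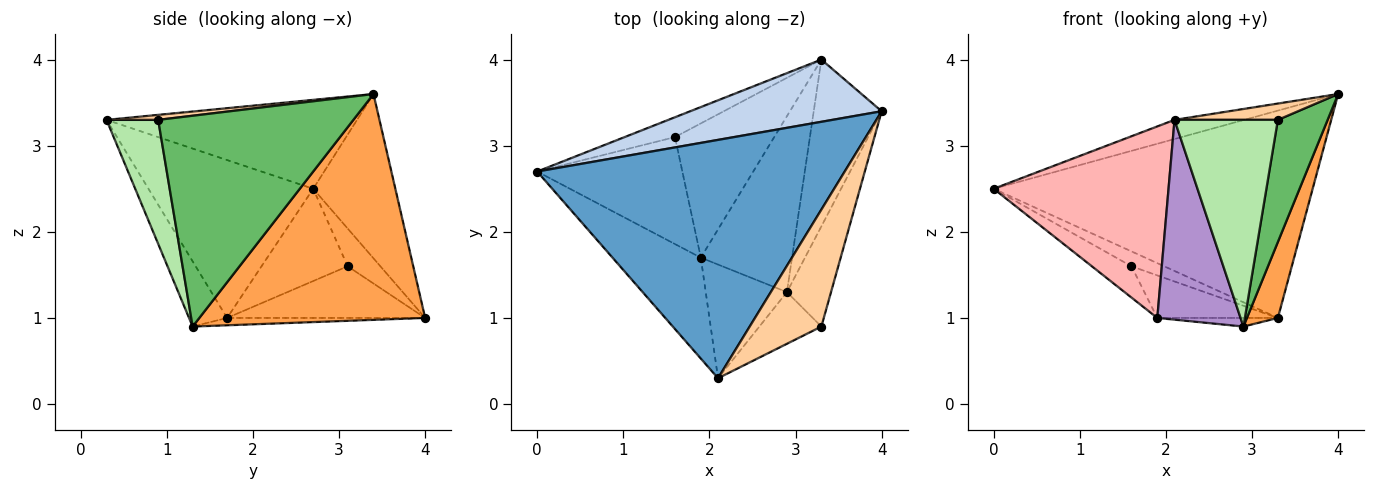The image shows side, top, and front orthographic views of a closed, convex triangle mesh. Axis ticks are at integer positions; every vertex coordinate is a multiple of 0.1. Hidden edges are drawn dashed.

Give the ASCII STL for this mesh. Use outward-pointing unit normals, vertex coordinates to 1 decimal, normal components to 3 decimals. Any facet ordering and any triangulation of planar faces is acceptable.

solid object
 facet normal -0.277 0.077 0.958
  outer loop
   vertex 2.1 0.3 3.3
   vertex 4.0 3.4 3.6
   vertex 0.0 2.7 2.5
  endloop
 endfacet
 facet normal -0.239 0.930 0.279
  outer loop
   vertex 3.3 4.0 1.0
   vertex 0.0 2.7 2.5
   vertex 4.0 3.4 3.6
  endloop
 endfacet
 facet normal 0.949 -0.130 -0.286
  outer loop
   vertex 3.3 4.0 1.0
   vertex 4.0 3.4 3.6
   vertex 2.9 1.3 0.9
  endloop
 endfacet
 facet normal 0.069 -0.138 0.988
  outer loop
   vertex 3.3 0.9 3.3
   vertex 4.0 3.4 3.6
   vertex 2.1 0.3 3.3
  endloop
 endfacet
 facet normal 0.950 -0.242 -0.199
  outer loop
   vertex 3.3 0.9 3.3
   vertex 2.9 1.3 0.9
   vertex 4.0 3.4 3.6
  endloop
 endfacet
 facet normal 0.436 -0.873 -0.218
  outer loop
   vertex 3.3 0.9 3.3
   vertex 2.1 0.3 3.3
   vertex 2.9 1.3 0.9
  endloop
 endfacet
 facet normal -0.080 0.049 -0.996
  outer loop
   vertex 1.9 1.7 1.0
   vertex 3.3 4.0 1.0
   vertex 2.9 1.3 0.9
  endloop
 endfacet
 facet normal -0.640 -0.680 -0.358
  outer loop
   vertex 1.9 1.7 1.0
   vertex 2.1 0.3 3.3
   vertex 0.0 2.7 2.5
  endloop
 endfacet
 facet normal -0.369 -0.808 -0.460
  outer loop
   vertex 1.9 1.7 1.0
   vertex 2.9 1.3 0.9
   vertex 2.1 0.3 3.3
  endloop
 endfacet
 facet normal -0.514 0.514 -0.686
  outer loop
   vertex 1.6 3.1 1.6
   vertex 0.0 2.7 2.5
   vertex 3.3 4.0 1.0
  endloop
 endfacet
 facet normal -0.521 0.240 -0.819
  outer loop
   vertex 1.6 3.1 1.6
   vertex 1.9 1.7 1.0
   vertex 0.0 2.7 2.5
  endloop
 endfacet
 facet normal -0.445 0.271 -0.854
  outer loop
   vertex 1.6 3.1 1.6
   vertex 3.3 4.0 1.0
   vertex 1.9 1.7 1.0
  endloop
 endfacet
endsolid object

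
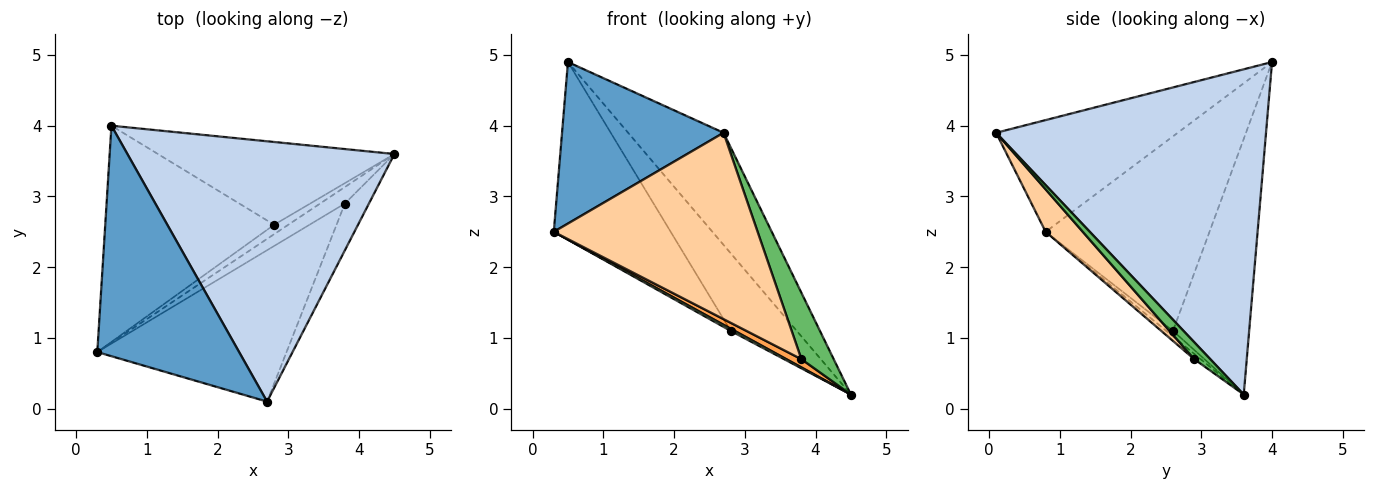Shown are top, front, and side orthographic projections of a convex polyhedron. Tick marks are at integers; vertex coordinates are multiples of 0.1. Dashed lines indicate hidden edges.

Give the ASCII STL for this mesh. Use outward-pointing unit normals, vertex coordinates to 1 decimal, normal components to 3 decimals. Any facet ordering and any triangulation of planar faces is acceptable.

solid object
 facet normal -0.542 -0.482 0.688
  outer loop
   vertex 2.7 0.1 3.9
   vertex 0.5 4.0 4.9
   vertex 0.3 0.8 2.5
  endloop
 endfacet
 facet normal 0.746 0.264 0.612
  outer loop
   vertex 2.7 0.1 3.9
   vertex 4.5 3.6 0.2
   vertex 0.5 4.0 4.9
  endloop
 endfacet
 facet normal -0.188 -0.439 -0.878
  outer loop
   vertex 3.8 2.9 0.7
   vertex 0.3 0.8 2.5
   vertex 4.5 3.6 0.2
  endloop
 endfacet
 facet normal 0.140 -0.769 -0.624
  outer loop
   vertex 3.8 2.9 0.7
   vertex 2.7 0.1 3.9
   vertex 0.3 0.8 2.5
  endloop
 endfacet
 facet normal 0.376 -0.757 -0.533
  outer loop
   vertex 3.8 2.9 0.7
   vertex 4.5 3.6 0.2
   vertex 2.7 0.1 3.9
  endloop
 endfacet
 facet normal -0.357 -0.211 -0.910
  outer loop
   vertex 2.8 2.6 1.1
   vertex 4.5 3.6 0.2
   vertex 0.3 0.8 2.5
  endloop
 endfacet
 facet normal -0.665 0.474 -0.577
  outer loop
   vertex 2.8 2.6 1.1
   vertex 0.3 0.8 2.5
   vertex 0.5 4.0 4.9
  endloop
 endfacet
 facet normal -0.619 0.537 -0.573
  outer loop
   vertex 2.8 2.6 1.1
   vertex 0.5 4.0 4.9
   vertex 4.5 3.6 0.2
  endloop
 endfacet
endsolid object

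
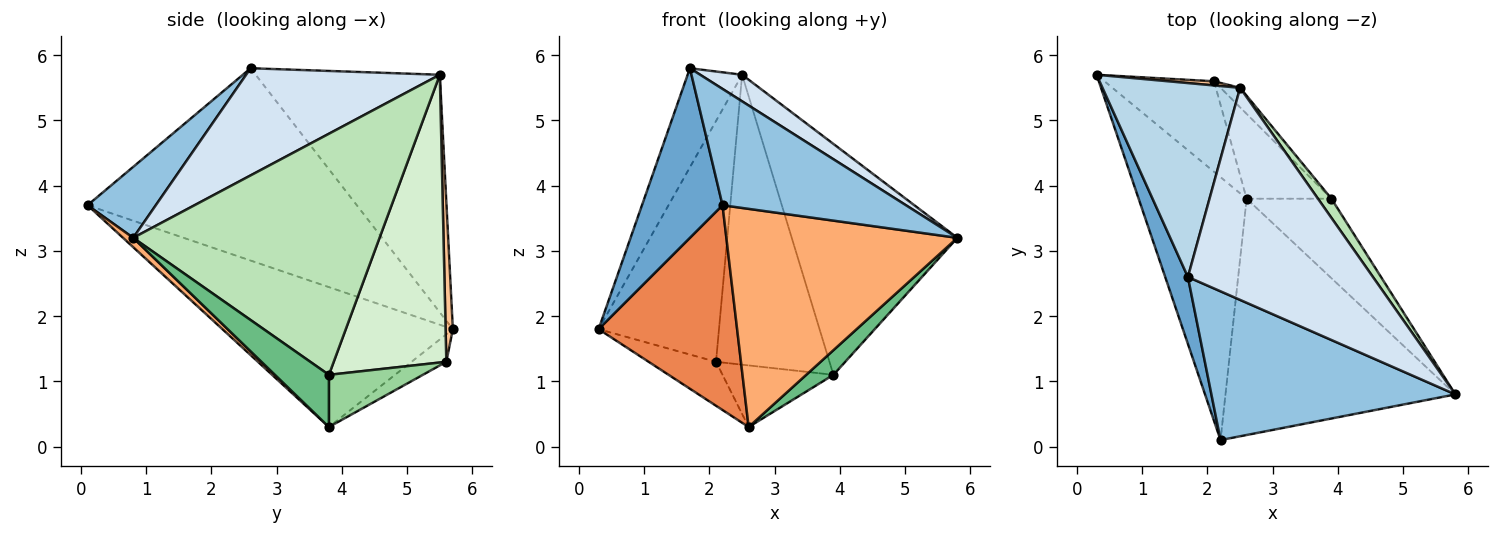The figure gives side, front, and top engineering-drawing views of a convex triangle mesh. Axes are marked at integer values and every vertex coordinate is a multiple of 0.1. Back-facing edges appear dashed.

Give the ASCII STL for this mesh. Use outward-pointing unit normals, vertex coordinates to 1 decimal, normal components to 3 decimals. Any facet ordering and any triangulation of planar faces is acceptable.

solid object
 facet normal -0.952 -0.285 0.112
  outer loop
   vertex 1.7 2.6 5.8
   vertex 0.3 5.7 1.8
   vertex 2.2 0.1 3.7
  endloop
 endfacet
 facet normal 0.223 -0.600 0.768
  outer loop
   vertex 1.7 2.6 5.8
   vertex 2.2 0.1 3.7
   vertex 5.8 0.8 3.2
  endloop
 endfacet
 facet normal -0.838 0.248 0.486
  outer loop
   vertex 2.5 5.5 5.7
   vertex 0.3 5.7 1.8
   vertex 1.7 2.6 5.8
  endloop
 endfacet
 facet normal 0.498 -0.108 0.860
  outer loop
   vertex 2.5 5.5 5.7
   vertex 1.7 2.6 5.8
   vertex 5.8 0.8 3.2
  endloop
 endfacet
 facet normal -0.715 -0.430 -0.552
  outer loop
   vertex 2.6 3.8 0.3
   vertex 2.2 0.1 3.7
   vertex 0.3 5.7 1.8
  endloop
 endfacet
 facet normal 0.030 -0.678 -0.734
  outer loop
   vertex 2.6 3.8 0.3
   vertex 5.8 0.8 3.2
   vertex 2.2 0.1 3.7
  endloop
 endfacet
 facet normal 0.060 0.998 0.017
  outer loop
   vertex 2.1 5.6 1.3
   vertex 0.3 5.7 1.8
   vertex 2.5 5.5 5.7
  endloop
 endfacet
 facet normal -0.220 0.426 -0.877
  outer loop
   vertex 2.1 5.6 1.3
   vertex 2.6 3.8 0.3
   vertex 0.3 5.7 1.8
  endloop
 endfacet
 facet normal 0.507 -0.255 -0.823
  outer loop
   vertex 3.9 3.8 1.1
   vertex 5.8 0.8 3.2
   vertex 2.6 3.8 0.3
  endloop
 endfacet
 facet normal 0.446 0.526 -0.724
  outer loop
   vertex 3.9 3.8 1.1
   vertex 2.6 3.8 0.3
   vertex 2.1 5.6 1.3
  endloop
 endfacet
 facet normal 0.829 0.557 0.046
  outer loop
   vertex 3.9 3.8 1.1
   vertex 2.5 5.5 5.7
   vertex 5.8 0.8 3.2
  endloop
 endfacet
 facet normal 0.704 0.709 -0.048
  outer loop
   vertex 3.9 3.8 1.1
   vertex 2.1 5.6 1.3
   vertex 2.5 5.5 5.7
  endloop
 endfacet
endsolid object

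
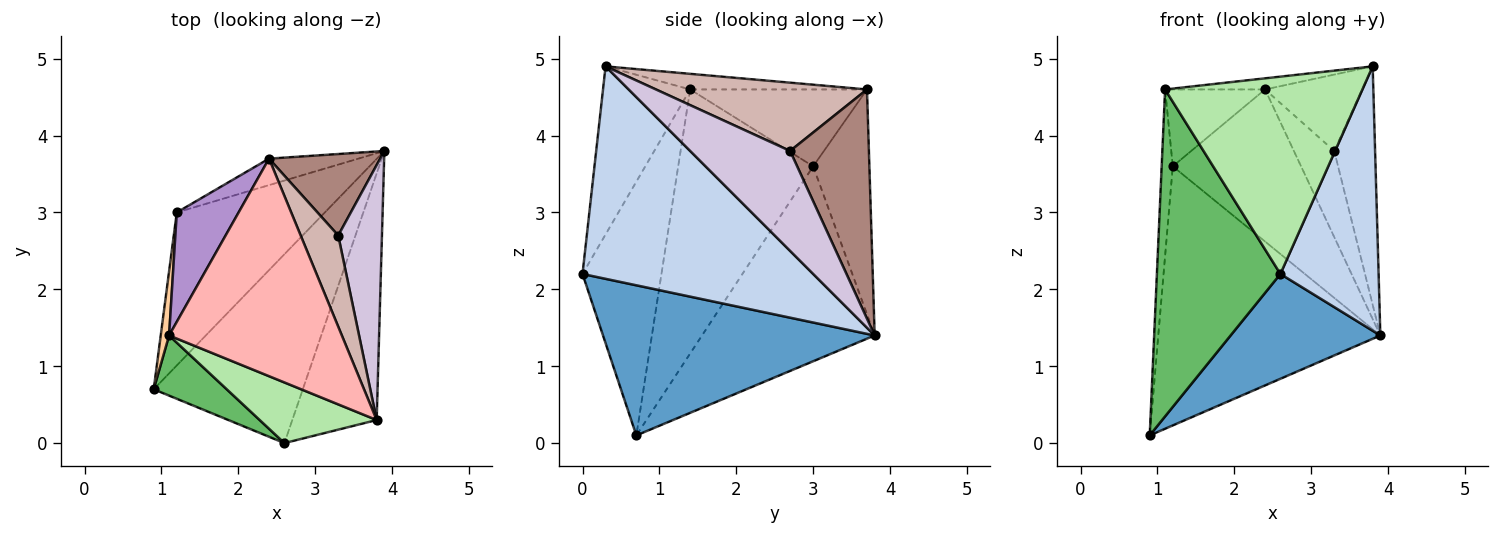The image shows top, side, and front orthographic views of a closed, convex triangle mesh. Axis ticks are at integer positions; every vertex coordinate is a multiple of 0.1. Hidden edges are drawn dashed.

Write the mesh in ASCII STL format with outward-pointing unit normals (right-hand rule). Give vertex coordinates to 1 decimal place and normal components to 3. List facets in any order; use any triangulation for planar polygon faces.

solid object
 facet normal 0.661 -0.364 -0.656
  outer loop
   vertex 2.6 0.0 2.2
   vertex 0.9 0.7 0.1
   vertex 3.9 3.8 1.4
  endloop
 endfacet
 facet normal 0.864 -0.368 -0.343
  outer loop
   vertex 2.6 0.0 2.2
   vertex 3.9 3.8 1.4
   vertex 3.8 0.3 4.9
  endloop
 endfacet
 facet normal -0.556 0.716 -0.423
  outer loop
   vertex 1.2 3.0 3.6
   vertex 3.9 3.8 1.4
   vertex 0.9 0.7 0.1
  endloop
 endfacet
 facet normal -0.996 0.082 0.032
  outer loop
   vertex 1.1 1.4 4.6
   vertex 1.2 3.0 3.6
   vertex 0.9 0.7 0.1
  endloop
 endfacet
 facet normal -0.532 -0.833 0.153
  outer loop
   vertex 1.1 1.4 4.6
   vertex 0.9 0.7 0.1
   vertex 2.6 0.0 2.2
  endloop
 endfacet
 facet normal -0.389 -0.881 0.271
  outer loop
   vertex 1.1 1.4 4.6
   vertex 2.6 0.0 2.2
   vertex 3.8 0.3 4.9
  endloop
 endfacet
 facet normal -0.396 0.904 -0.158
  outer loop
   vertex 2.4 3.7 4.6
   vertex 3.9 3.8 1.4
   vertex 1.2 3.0 3.6
  endloop
 endfacet
 facet normal -0.090 0.051 0.995
  outer loop
   vertex 2.4 3.7 4.6
   vertex 1.1 1.4 4.6
   vertex 3.8 0.3 4.9
  endloop
 endfacet
 facet normal -0.713 0.403 0.574
  outer loop
   vertex 2.4 3.7 4.6
   vertex 1.2 3.0 3.6
   vertex 1.1 1.4 4.6
  endloop
 endfacet
 facet normal 0.858 0.351 0.375
  outer loop
   vertex 3.3 2.7 3.8
   vertex 3.8 0.3 4.9
   vertex 3.9 3.8 1.4
  endloop
 endfacet
 facet normal 0.817 0.419 0.396
  outer loop
   vertex 3.3 2.7 3.8
   vertex 3.9 3.8 1.4
   vertex 2.4 3.7 4.6
  endloop
 endfacet
 facet normal 0.813 0.374 0.447
  outer loop
   vertex 3.3 2.7 3.8
   vertex 2.4 3.7 4.6
   vertex 3.8 0.3 4.9
  endloop
 endfacet
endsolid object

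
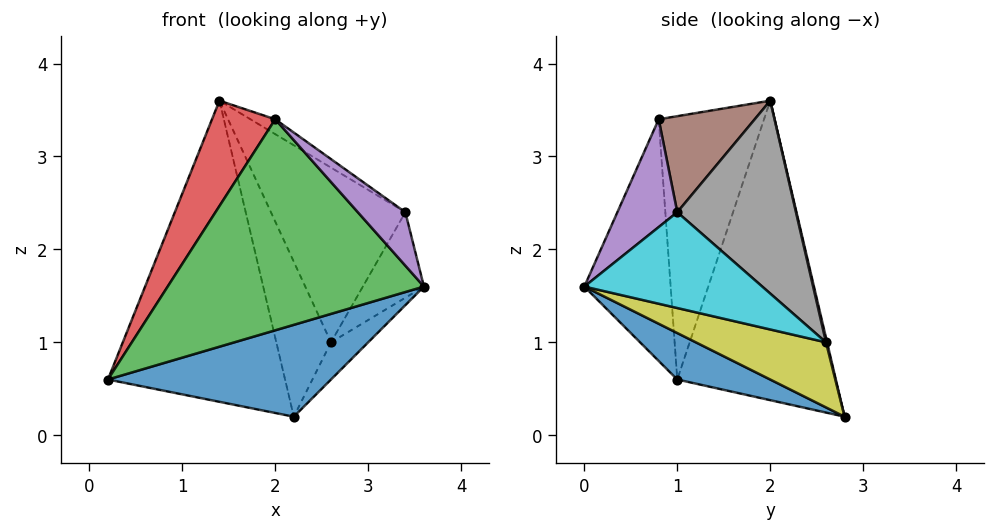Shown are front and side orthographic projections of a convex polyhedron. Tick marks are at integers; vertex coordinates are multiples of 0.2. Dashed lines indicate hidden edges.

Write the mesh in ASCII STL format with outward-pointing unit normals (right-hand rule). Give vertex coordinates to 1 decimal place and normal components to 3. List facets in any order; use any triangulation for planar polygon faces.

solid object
 facet normal 0.157 -0.378 -0.913
  outer loop
   vertex 2.2 2.8 0.2
   vertex 3.6 0.0 1.6
   vertex 0.2 1.0 0.6
  endloop
 endfacet
 facet normal -0.667 0.745 0.018
  outer loop
   vertex 1.4 2.0 3.6
   vertex 2.2 2.8 0.2
   vertex 0.2 1.0 0.6
  endloop
 endfacet
 facet normal -0.316 -0.939 0.136
  outer loop
   vertex 2.0 0.8 3.4
   vertex 0.2 1.0 0.6
   vertex 3.6 0.0 1.6
  endloop
 endfacet
 facet normal -0.762 -0.457 0.457
  outer loop
   vertex 2.0 0.8 3.4
   vertex 1.4 2.0 3.6
   vertex 0.2 1.0 0.6
  endloop
 endfacet
 facet normal 0.562 -0.445 0.697
  outer loop
   vertex 3.4 1.0 2.4
   vertex 2.0 0.8 3.4
   vertex 3.6 0.0 1.6
  endloop
 endfacet
 facet normal 0.561 0.145 0.815
  outer loop
   vertex 3.4 1.0 2.4
   vertex 1.4 2.0 3.6
   vertex 2.0 0.8 3.4
  endloop
 endfacet
 facet normal 0.019 0.972 0.233
  outer loop
   vertex 2.6 2.6 1.0
   vertex 2.2 2.8 0.2
   vertex 1.4 2.0 3.6
  endloop
 endfacet
 facet normal 0.597 0.676 0.432
  outer loop
   vertex 2.6 2.6 1.0
   vertex 1.4 2.0 3.6
   vertex 3.4 1.0 2.4
  endloop
 endfacet
 facet normal 0.889 0.254 -0.381
  outer loop
   vertex 2.6 2.6 1.0
   vertex 3.6 0.0 1.6
   vertex 2.2 2.8 0.2
  endloop
 endfacet
 facet normal 0.933 0.320 -0.167
  outer loop
   vertex 2.6 2.6 1.0
   vertex 3.4 1.0 2.4
   vertex 3.6 0.0 1.6
  endloop
 endfacet
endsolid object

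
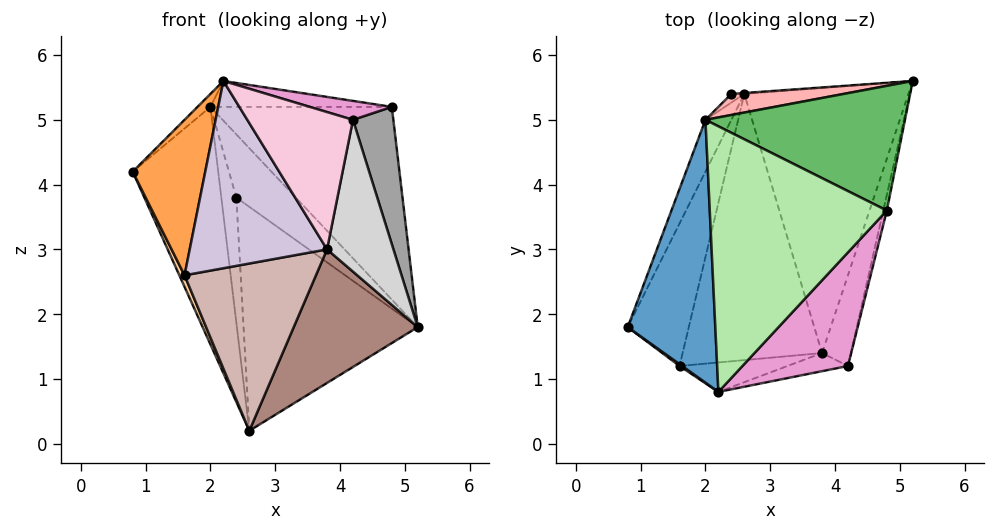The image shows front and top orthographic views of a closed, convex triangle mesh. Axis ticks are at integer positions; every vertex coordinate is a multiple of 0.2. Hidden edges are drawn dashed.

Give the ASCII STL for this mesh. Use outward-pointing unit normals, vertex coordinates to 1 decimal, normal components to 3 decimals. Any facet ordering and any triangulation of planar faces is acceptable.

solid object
 facet normal -0.694 0.035 0.719
  outer loop
   vertex 2.0 5.0 5.2
   vertex 0.8 1.8 4.2
   vertex 2.2 0.8 5.6
  endloop
 endfacet
 facet normal -0.925 0.372 -0.081
  outer loop
   vertex 2.0 5.0 5.2
   vertex 2.6 5.4 0.2
   vertex 0.8 1.8 4.2
  endloop
 endfacet
 facet normal -0.588 -0.809 0.010
  outer loop
   vertex 1.6 1.2 2.6
   vertex 2.2 0.8 5.6
   vertex 0.8 1.8 4.2
  endloop
 endfacet
 facet normal -0.899 -0.035 -0.436
  outer loop
   vertex 1.6 1.2 2.6
   vertex 0.8 1.8 4.2
   vertex 2.6 5.4 0.2
  endloop
 endfacet
 facet normal 0.387 0.774 0.501
  outer loop
   vertex 4.8 3.6 5.2
   vertex 5.2 5.6 1.8
   vertex 2.0 5.0 5.2
  endloop
 endfacet
 facet normal 0.048 0.097 0.994
  outer loop
   vertex 4.8 3.6 5.2
   vertex 2.0 5.0 5.2
   vertex 2.2 0.8 5.6
  endloop
 endfacet
 facet normal -0.074 0.997 -0.004
  outer loop
   vertex 2.4 5.4 3.8
   vertex 5.2 5.6 1.8
   vertex 2.6 5.4 0.2
  endloop
 endfacet
 facet normal 0.156 0.937 0.312
  outer loop
   vertex 2.4 5.4 3.8
   vertex 2.0 5.0 5.2
   vertex 5.2 5.6 1.8
  endloop
 endfacet
 facet normal -0.778 0.627 -0.043
  outer loop
   vertex 2.4 5.4 3.8
   vertex 2.6 5.4 0.2
   vertex 2.0 5.0 5.2
  endloop
 endfacet
 facet normal 0.117 -0.981 -0.154
  outer loop
   vertex 3.8 1.4 3.0
   vertex 2.2 0.8 5.6
   vertex 1.6 1.2 2.6
  endloop
 endfacet
 facet normal 0.504 -0.388 -0.771
  outer loop
   vertex 3.8 1.4 3.0
   vertex 2.6 5.4 0.2
   vertex 5.2 5.6 1.8
  endloop
 endfacet
 facet normal 0.198 -0.521 -0.830
  outer loop
   vertex 3.8 1.4 3.0
   vertex 1.6 1.2 2.6
   vertex 2.6 5.4 0.2
  endloop
 endfacet
 facet normal 0.312 -0.156 0.937
  outer loop
   vertex 4.2 1.2 5.0
   vertex 4.8 3.6 5.2
   vertex 2.2 0.8 5.6
  endloop
 endfacet
 facet normal 0.157 -0.979 -0.129
  outer loop
   vertex 4.2 1.2 5.0
   vertex 2.2 0.8 5.6
   vertex 3.8 1.4 3.0
  endloop
 endfacet
 facet normal 0.970 -0.240 -0.027
  outer loop
   vertex 4.2 1.2 5.0
   vertex 5.2 5.6 1.8
   vertex 4.8 3.6 5.2
  endloop
 endfacet
 facet normal 0.906 -0.364 -0.218
  outer loop
   vertex 4.2 1.2 5.0
   vertex 3.8 1.4 3.0
   vertex 5.2 5.6 1.8
  endloop
 endfacet
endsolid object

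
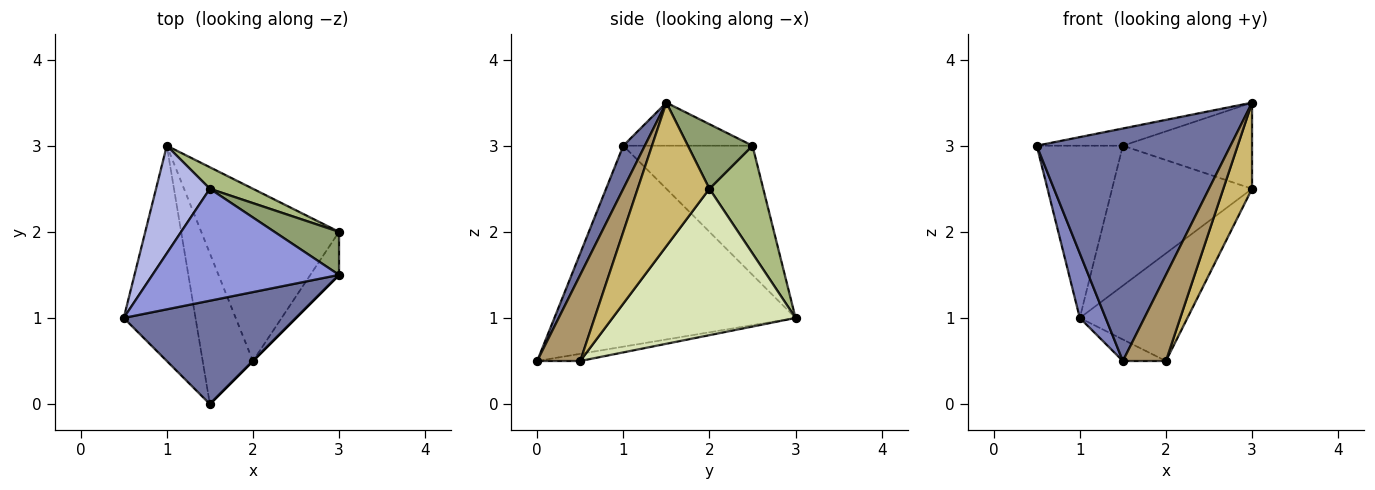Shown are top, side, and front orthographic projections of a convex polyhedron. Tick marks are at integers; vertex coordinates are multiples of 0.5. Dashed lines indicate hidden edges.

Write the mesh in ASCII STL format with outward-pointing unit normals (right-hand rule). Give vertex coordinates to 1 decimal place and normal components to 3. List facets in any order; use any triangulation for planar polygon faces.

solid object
 facet normal 0.101 -0.909 0.404
  outer loop
   vertex 1.5 0.0 0.5
   vertex 3.0 1.5 3.5
   vertex 0.5 1.0 3.0
  endloop
 endfacet
 facet normal -0.937 -0.100 -0.335
  outer loop
   vertex 1.5 0.0 0.5
   vertex 0.5 1.0 3.0
   vertex 1.0 3.0 1.0
  endloop
 endfacet
 facet normal -0.222 0.148 0.964
  outer loop
   vertex 1.5 2.5 3.0
   vertex 0.5 1.0 3.0
   vertex 3.0 1.5 3.5
  endloop
 endfacet
 facet normal -0.786 0.524 0.328
  outer loop
   vertex 1.5 2.5 3.0
   vertex 1.0 3.0 1.0
   vertex 0.5 1.0 3.0
  endloop
 endfacet
 facet normal 0.408 0.816 0.408
  outer loop
   vertex 3.0 2.0 2.5
   vertex 1.5 2.5 3.0
   vertex 3.0 1.5 3.5
  endloop
 endfacet
 facet normal 0.355 0.924 0.142
  outer loop
   vertex 3.0 2.0 2.5
   vertex 1.0 3.0 1.0
   vertex 1.5 2.5 3.0
  endloop
 endfacet
 facet normal -0.140 0.140 -0.980
  outer loop
   vertex 2.0 0.5 0.5
   vertex 1.5 0.0 0.5
   vertex 1.0 3.0 1.0
  endloop
 endfacet
 facet normal 0.669 0.394 -0.630
  outer loop
   vertex 2.0 0.5 0.5
   vertex 1.0 3.0 1.0
   vertex 3.0 2.0 2.5
  endloop
 endfacet
 facet normal 0.707 -0.707 0.000
  outer loop
   vertex 2.0 0.5 0.5
   vertex 3.0 1.5 3.5
   vertex 1.5 0.0 0.5
  endloop
 endfacet
 facet normal 0.913 -0.365 -0.183
  outer loop
   vertex 2.0 0.5 0.5
   vertex 3.0 2.0 2.5
   vertex 3.0 1.5 3.5
  endloop
 endfacet
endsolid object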